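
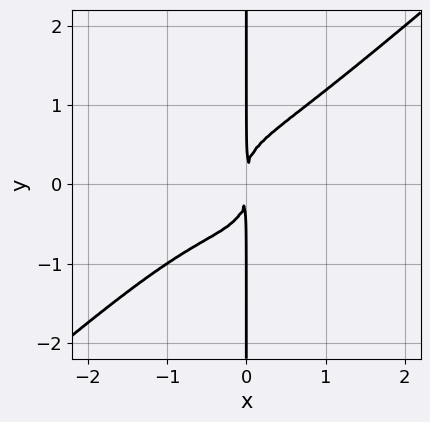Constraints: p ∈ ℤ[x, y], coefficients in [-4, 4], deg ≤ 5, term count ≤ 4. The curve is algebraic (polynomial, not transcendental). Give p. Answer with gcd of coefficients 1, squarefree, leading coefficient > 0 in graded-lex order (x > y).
2*x^4 - 3*x*y^3 + x^3 + 2*x^2

1. Degree: no degree-3 curve has this shape, so deg p = 4.
2. Observable constraints: the visible y-axis segment lies entirely on the curve.
3. Assembling these constraints gives the stated polynomial.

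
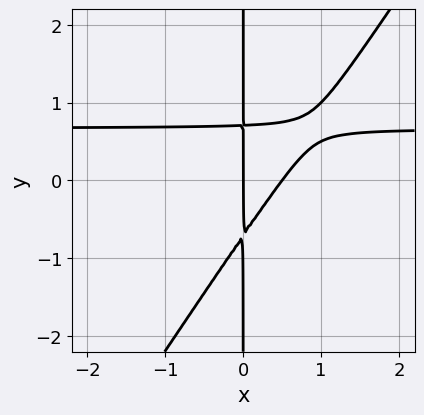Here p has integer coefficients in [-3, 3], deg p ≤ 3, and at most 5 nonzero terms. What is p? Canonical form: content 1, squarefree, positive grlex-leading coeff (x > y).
3*x^2*y - 2*x*y^2 - 2*x^2 + x

deg p = 3.
From the axis intercepts and sections: one x-axis crossing is at x = 0; the visible y-axis segment lies entirely on the curve.
Together with the visible shape, these determine p as stated.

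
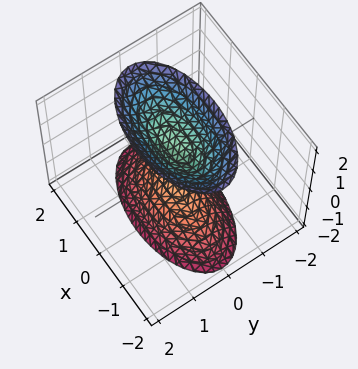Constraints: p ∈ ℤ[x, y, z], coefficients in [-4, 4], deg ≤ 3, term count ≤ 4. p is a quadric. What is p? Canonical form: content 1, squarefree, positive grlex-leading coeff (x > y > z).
The picture has 2 separate pieces. They look like related sheets of one shape, so recover p as a whole.
Degree: two separate bowl-shaped sheets opening away from each other; a quadric, so deg p = 2.
Symmetries: it's symmetric under y → −y, forcing even powers of y; mirror symmetry z ↦ −z ⇒ only even powers of z; mirror symmetry x ↦ −x ⇒ only even powers of x.
Checking where it meets the axes: the z-axis gridline crossings are at z ∈ {-1, 1}; the surface avoids every integer x-axis point in the box; the surface avoids every integer y-axis point in the box.
These observations pin down the coefficients.

x^2 + 3*y^2 - z^2 + 1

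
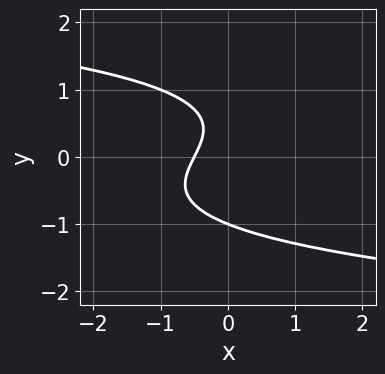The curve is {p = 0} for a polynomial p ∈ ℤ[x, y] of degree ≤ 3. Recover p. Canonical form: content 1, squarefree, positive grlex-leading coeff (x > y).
2*y^3 + 2*x - y + 1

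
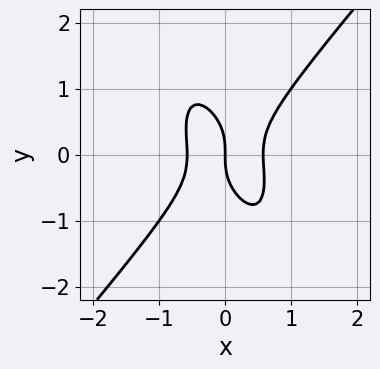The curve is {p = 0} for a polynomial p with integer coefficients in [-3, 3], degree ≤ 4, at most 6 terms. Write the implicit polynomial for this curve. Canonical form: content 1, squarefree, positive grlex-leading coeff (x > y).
deg p = 3.
From the visible intercepts: one x-axis crossing is at x = 0; one y-axis crossing is at y = 0.
The integer polynomial consistent with all of this is the stated p.

3*x^3 - x*y^2 - y^3 - x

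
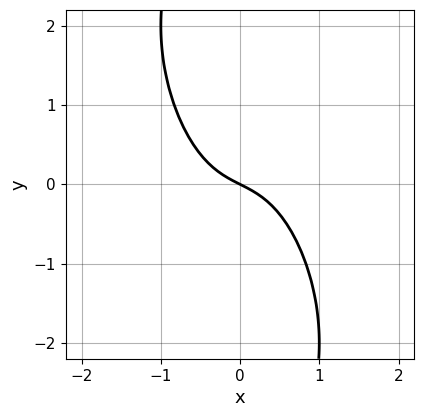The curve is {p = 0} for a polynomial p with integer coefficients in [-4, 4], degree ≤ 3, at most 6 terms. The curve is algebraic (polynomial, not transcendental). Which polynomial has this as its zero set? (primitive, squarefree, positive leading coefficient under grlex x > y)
Degree: the shape is more complex than any degree-2 curve, so deg p = 3.
Against the integer gridlines: it meets the x-axis at x = 0 (among the integer gridlines); one y-axis crossing is at y = 0.
Matching integer coefficients to the picture gives p.

3*x^3 + 2*x^2*y + x*y^2 + x + 2*y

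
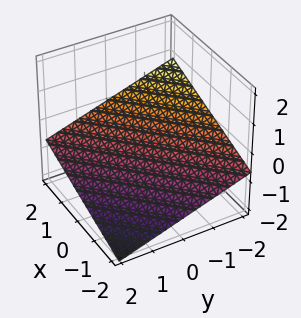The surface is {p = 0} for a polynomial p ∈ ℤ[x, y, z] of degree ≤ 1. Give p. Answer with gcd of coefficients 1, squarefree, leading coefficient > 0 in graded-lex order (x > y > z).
The degree is 1 — every cross-section is a straight line — this is a plane.
From the axis intercepts and sections: it meets the y-axis at y = -2 (among the integer gridlines); one x-axis crossing is at x = 2.
The integer polynomial consistent with all of this is the stated p.

x - y - 3*z - 2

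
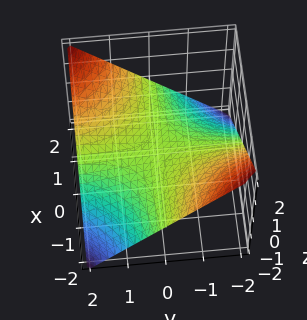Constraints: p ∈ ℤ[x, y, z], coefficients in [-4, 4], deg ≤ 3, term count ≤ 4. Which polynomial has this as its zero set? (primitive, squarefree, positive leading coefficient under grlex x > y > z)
(a) The degree is 2 — a saddle surface; a quadric.
(b) Against the integer gridlines: every point of the y-axis in the box is on the surface; one z-axis crossing is at z = 0; the visible x-axis segment lies entirely on the surface.
(c) Together with the visible shape, these determine p as stated.

x*y - 2*z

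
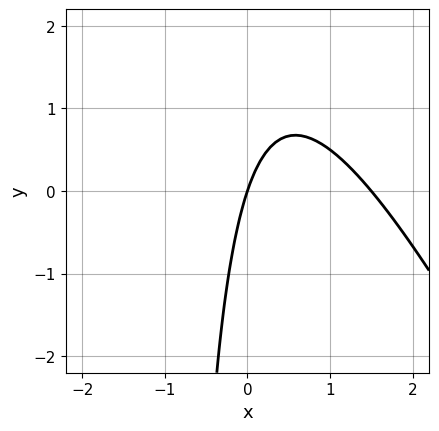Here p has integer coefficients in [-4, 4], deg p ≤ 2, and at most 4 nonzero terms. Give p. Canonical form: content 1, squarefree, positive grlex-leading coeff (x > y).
2*x^2 + x*y - 3*x + y

1. deg p = 2. No degree-1 curve has this shape.
2. Observable constraints: it meets the x-axis at x = 0 (among the integer gridlines); one y-axis crossing is at y = 0.
3. Solving for integer coefficients yields p as stated.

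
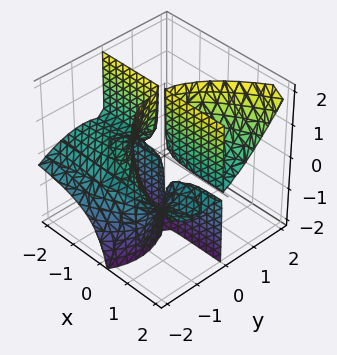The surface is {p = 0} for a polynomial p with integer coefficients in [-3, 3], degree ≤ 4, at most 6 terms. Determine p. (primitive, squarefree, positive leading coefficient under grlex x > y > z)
3*x*y*z - 2*y^3 + y^2*z - 3*y^2

First, the picture has 3 separate pieces. Treating them together as one polynomial.
Then, degree: a generic line meets the surface in up to 3 points, so deg p = 3.
Then, reading off the gridlines: every point of the x-axis in the box is on the surface; every point of the z-axis in the box is on the surface.
Finally, matching integer coefficients to the picture gives p.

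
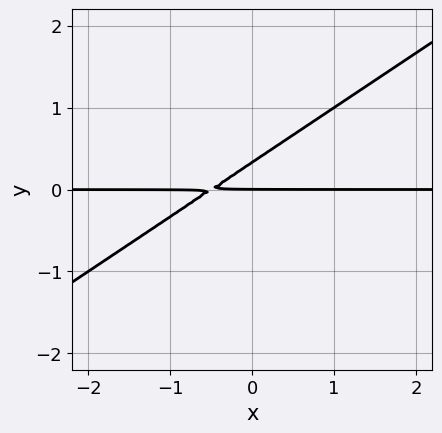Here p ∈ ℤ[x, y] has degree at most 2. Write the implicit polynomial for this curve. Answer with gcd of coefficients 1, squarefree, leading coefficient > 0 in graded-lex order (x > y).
First, the degree is 2 — a generic line meets the curve in up to 2 points.
Then, reading off the gridlines: it crosses the y-axis at the gridline y = 0; every point of the x-axis in the box is on the curve.
Finally, together with the visible shape, these determine p as stated.

2*x*y - 3*y^2 + y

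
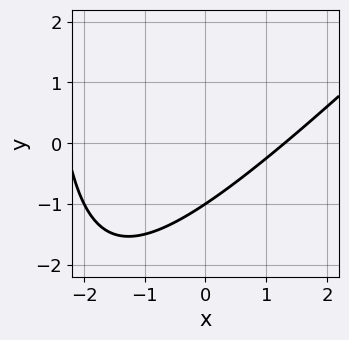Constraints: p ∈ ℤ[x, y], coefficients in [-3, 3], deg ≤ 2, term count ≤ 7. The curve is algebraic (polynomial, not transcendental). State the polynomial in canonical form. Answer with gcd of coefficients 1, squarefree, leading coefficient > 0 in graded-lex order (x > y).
x^2 - x*y + x - 3*y - 3

(a) The degree is 2 — the shape is more complex than any degree-1 curve.
(b) From the visible intercepts: it crosses the y-axis at the gridline y = -1.
(c) The integer polynomial consistent with all of this is the stated p.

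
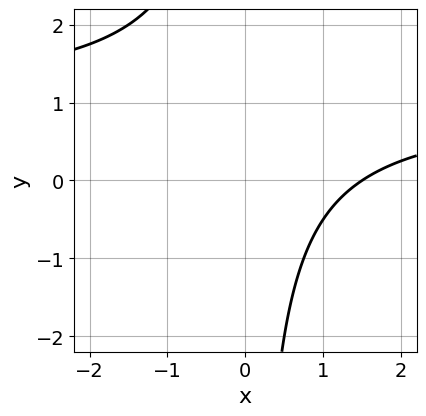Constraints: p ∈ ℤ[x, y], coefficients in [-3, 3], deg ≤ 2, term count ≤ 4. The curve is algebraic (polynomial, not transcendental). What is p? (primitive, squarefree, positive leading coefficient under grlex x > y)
The degree is 2 — the shape is more complex than any degree-1 curve.
Checking where it meets the axes: no y-intercept at any integer in the box.
Together with the visible shape, these determine p as stated.

2*x*y - 2*x + 3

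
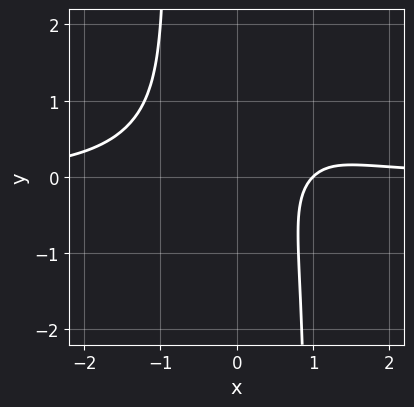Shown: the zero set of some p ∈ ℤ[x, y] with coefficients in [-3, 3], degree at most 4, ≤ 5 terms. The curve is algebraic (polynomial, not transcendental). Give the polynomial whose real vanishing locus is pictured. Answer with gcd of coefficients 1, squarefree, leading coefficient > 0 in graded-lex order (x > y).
x^3*y - x^2*y^2 + y^2 - x + 1

1. Degree: a generic line meets the curve in up to 4 points, so deg p = 4.
2. From the visible intercepts: no y-intercept at any integer in the box; one x-axis crossing is at x = 1.
3. These observations pin down the coefficients.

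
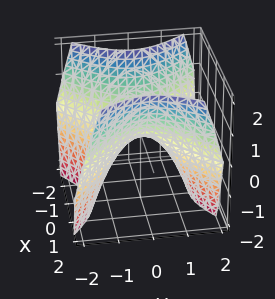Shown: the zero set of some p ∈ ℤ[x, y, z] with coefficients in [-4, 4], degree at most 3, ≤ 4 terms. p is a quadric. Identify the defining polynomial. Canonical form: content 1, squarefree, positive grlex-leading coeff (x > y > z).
x^2 - y^2 - z

(a) Degree: a saddle surface; a quadric, so deg p = 2.
(b) Symmetries: it's symmetric under y → −y, forcing even powers of y; it's symmetric under x → −x, forcing even powers of x.
(c) Checking where it meets the axes: one y-axis crossing is at y = 0; it meets the x-axis at x = 0 (among the integer gridlines); it crosses the z-axis at the gridline z = 0.
(d) Assembling these constraints gives the stated polynomial.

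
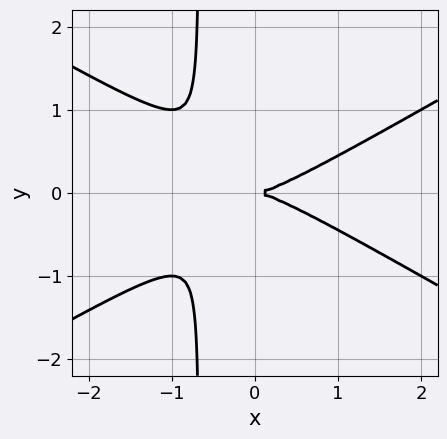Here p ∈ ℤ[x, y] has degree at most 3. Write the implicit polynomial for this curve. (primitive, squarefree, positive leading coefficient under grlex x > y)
(a) Degree: a generic line meets the curve in up to 3 points, so deg p = 3.
(b) Symmetries: mirror symmetry y ↦ −y ⇒ only even powers of y.
(c) Checking where it meets the axes: one y-axis crossing is at y = 0; one x-axis crossing is at x = 0.
(d) Fitting integer coefficients to these (and the overall shape) gives p.

x^3 - 3*x*y^2 - 2*y^2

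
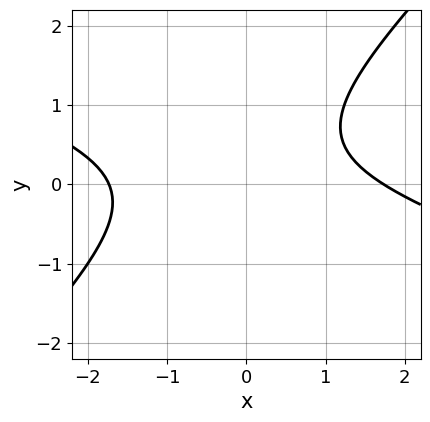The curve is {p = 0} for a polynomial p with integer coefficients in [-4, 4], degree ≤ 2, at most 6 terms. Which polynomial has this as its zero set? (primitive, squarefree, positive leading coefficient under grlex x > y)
x^2 + 2*x*y - 3*y^2 + 2*y - 3

1. Degree: no degree-1 curve has this shape, so deg p = 2.
2. Reading off the gridlines: no y-intercept at any integer in the box.
3. Together with the visible shape, these determine p as stated.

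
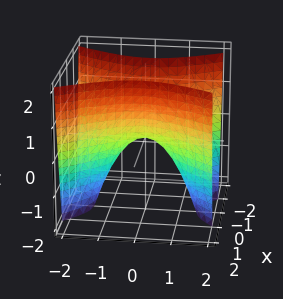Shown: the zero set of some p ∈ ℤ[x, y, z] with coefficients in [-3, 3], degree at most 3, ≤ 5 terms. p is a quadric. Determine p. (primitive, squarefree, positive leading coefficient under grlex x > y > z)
2*x^2 - y^2 - z

The degree is 2 — a hyperbolic paraboloid; a quadric.
Symmetries: the x ↦ −x reflection is a symmetry, so x appears only in even powers; it's symmetric under y → −y, forcing even powers of y.
From the visible intercepts: one z-axis crossing is at z = 0; one x-axis crossing is at x = 0; one y-axis crossing is at y = 0.
Putting this together gives p.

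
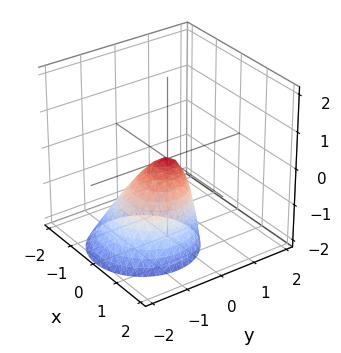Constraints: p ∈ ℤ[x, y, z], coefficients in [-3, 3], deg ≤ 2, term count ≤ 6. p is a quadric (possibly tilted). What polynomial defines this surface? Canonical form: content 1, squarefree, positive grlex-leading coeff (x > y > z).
First, degree: a generic line meets the surface in up to 2 points, so deg p = 2.
Then, observable constraints: one z-axis crossing is at z = 0; one x-axis crossing is at x = 0; one y-axis crossing is at y = 0.
Finally, matching integer coefficients to the picture gives p.

3*x^2 + 3*y^2 - 2*y*z + 2*z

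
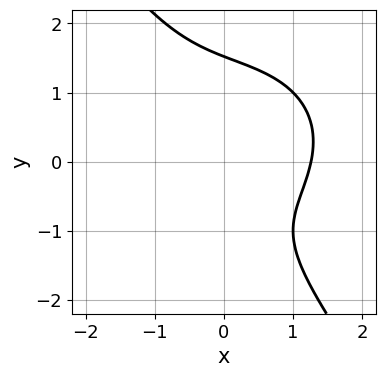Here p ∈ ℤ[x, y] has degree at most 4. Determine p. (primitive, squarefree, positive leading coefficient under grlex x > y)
x^3 + x*y^2 + y^3 - y - 2

(a) The degree is 3 — a generic line meets the curve in up to 3 points.
(b) Solving for integer coefficients yields p as stated.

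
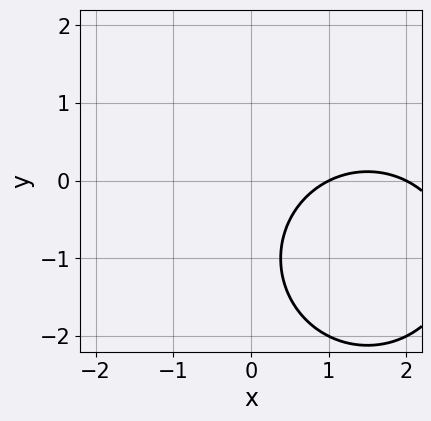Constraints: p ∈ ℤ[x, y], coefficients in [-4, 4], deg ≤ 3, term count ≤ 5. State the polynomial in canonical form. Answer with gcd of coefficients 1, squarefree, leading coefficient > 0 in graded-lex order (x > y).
Degree: the shape is more complex than any degree-1 curve, so deg p = 2.
Reading off the gridlines: among the integer gridlines, it crosses the x-axis at x ∈ {1, 2}; the curve avoids every integer y-axis point in the box.
Matching integer coefficients to the picture gives p.

x^2 + y^2 - 3*x + 2*y + 2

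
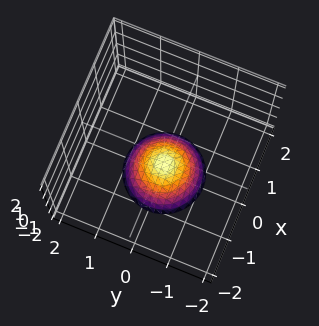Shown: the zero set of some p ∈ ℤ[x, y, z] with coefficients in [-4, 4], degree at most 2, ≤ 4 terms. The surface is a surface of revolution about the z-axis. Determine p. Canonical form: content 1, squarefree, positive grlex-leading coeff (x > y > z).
Degree: no degree-1 surface has this shape, so deg p = 2.
Symmetry: every cross-section ⟂ z is a circle, so x, y appear only via x² + y².
Against the integer gridlines: the surface avoids every integer x-axis point in the box; a circular section at z = -2 has radius exactly 1; it misses every integer gridline on the y-axis; it meets the z-axis at z = -1 (among the integer gridlines).
Solving for integer coefficients yields p as stated.

x^2 + y^2 + z + 1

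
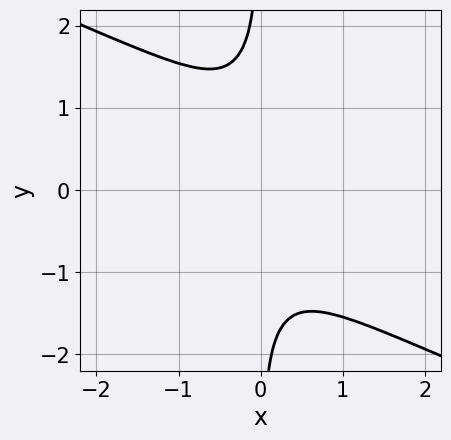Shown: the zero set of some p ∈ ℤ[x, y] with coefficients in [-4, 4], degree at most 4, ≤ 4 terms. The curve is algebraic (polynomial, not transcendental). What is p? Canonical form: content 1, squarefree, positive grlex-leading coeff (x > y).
(a) The degree is 4 — no degree-3 curve has this shape.
(b) From the visible intercepts: the curve avoids every integer x-axis point in the box; it misses every integer gridline on the y-axis.
(c) These observations pin down the coefficients.

x^2*y^2 + 2*x*y^3 + 3*x^2 + 2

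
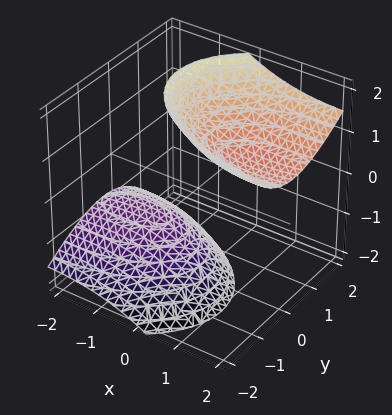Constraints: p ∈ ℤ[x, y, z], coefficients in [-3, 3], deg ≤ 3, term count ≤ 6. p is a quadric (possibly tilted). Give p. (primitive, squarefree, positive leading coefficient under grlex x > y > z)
First, I count 2 distinct pieces. Treating them together as one polynomial.
Then, the degree is 2 — no degree-1 surface has this shape.
Next, checking where it meets the axes: it misses every integer gridline on the y-axis; it misses every integer gridline on the x-axis.
Finally, fitting integer coefficients to these (and the overall shape) gives p.

x^2 - 3*x*z + 3*y^2 - 2*y*z - 2*z^2 + 3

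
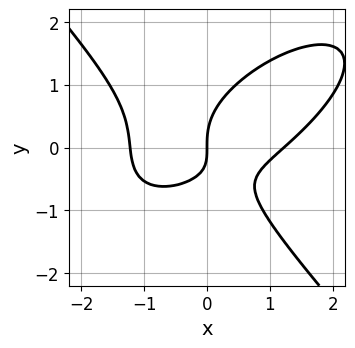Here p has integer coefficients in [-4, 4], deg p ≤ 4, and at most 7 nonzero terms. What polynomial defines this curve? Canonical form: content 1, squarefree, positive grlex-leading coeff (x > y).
2*x^3 - 2*x^2*y + 3*y^3 - 3*x*y - 3*x

The degree is 3 — the shape is more complex than any degree-2 curve.
Checking where it meets the axes: it crosses the y-axis at the gridline y = 0; it meets the x-axis at x = 0 (among the integer gridlines).
Solving for integer coefficients yields p as stated.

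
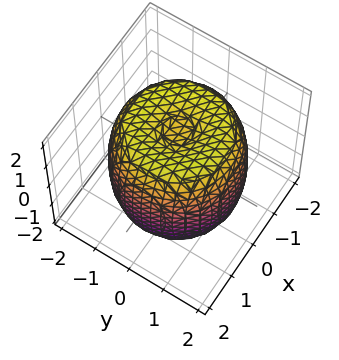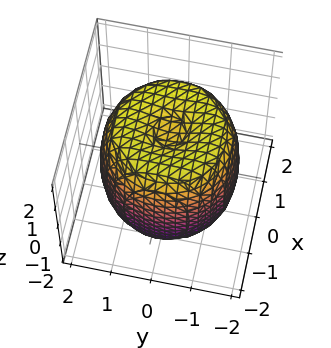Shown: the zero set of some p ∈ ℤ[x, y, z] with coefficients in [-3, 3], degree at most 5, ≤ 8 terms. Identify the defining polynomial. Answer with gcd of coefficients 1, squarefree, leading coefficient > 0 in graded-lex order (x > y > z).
First, degree: a generic line meets the surface in up to 4 points, so deg p = 4.
Then, symmetry: every cross-section ⟂ z is a circle, so x, y appear only via x² + y².
Next, observable constraints: a circular section at z = -1 has radius between 1 and 2.
Finally, assembling these constraints gives the stated polynomial.

x^4 + 2*x^2*y^2 + y^4 - 2*x^2 - 2*y^2 + z^2 - 2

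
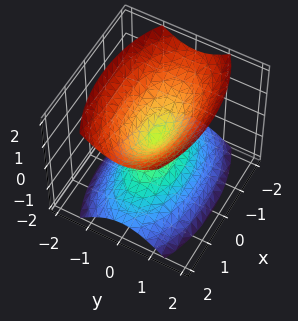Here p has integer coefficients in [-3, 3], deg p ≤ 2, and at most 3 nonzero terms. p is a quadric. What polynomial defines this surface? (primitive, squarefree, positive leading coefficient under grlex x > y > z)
x^2 + 3*y^2 - 2*z^2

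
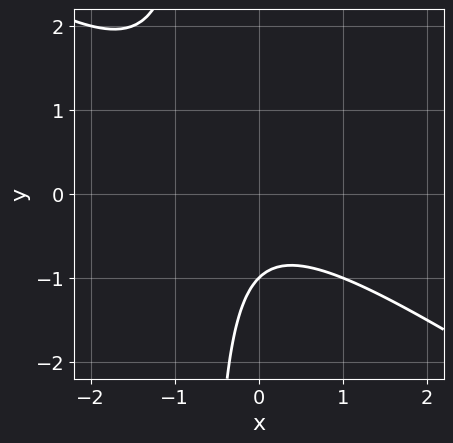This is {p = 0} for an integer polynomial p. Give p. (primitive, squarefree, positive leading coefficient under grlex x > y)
(a) The degree is 2 — the shape is more complex than any degree-1 curve.
(b) Observable constraints: it crosses the y-axis at the gridline y = -1; the curve avoids every integer x-axis point in the box.
(c) The integer polynomial consistent with all of this is the stated p.

2*x^2 + 3*x*y + x + 2*y + 2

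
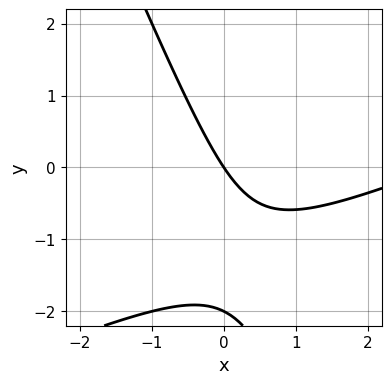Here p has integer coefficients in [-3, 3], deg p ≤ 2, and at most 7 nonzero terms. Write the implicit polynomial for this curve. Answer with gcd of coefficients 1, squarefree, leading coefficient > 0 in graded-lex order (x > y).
deg p = 2. A generic line meets the curve in up to 2 points.
Observable constraints: one x-axis crossing is at x = 0; the y-axis gridline crossings are at y ∈ {-2, 0}.
Together with the visible shape, these determine p as stated.

x^2 - 2*x*y - y^2 - 3*x - 2*y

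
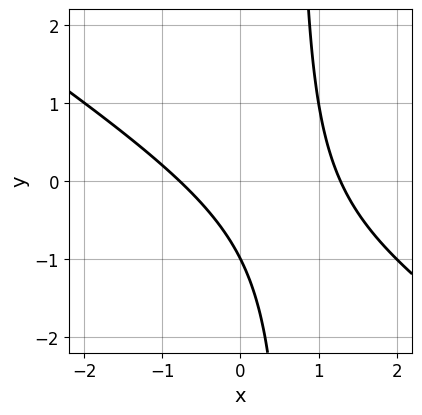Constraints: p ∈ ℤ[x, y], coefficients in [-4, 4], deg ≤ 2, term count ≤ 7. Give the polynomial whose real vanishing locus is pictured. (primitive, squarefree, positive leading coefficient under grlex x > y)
First, degree: no degree-1 curve has this shape, so deg p = 2.
Next, against the integer gridlines: it meets the y-axis at y = -1 (among the integer gridlines).
Finally, these observations pin down the coefficients.

2*x^2 + 3*x*y - x - 2*y - 2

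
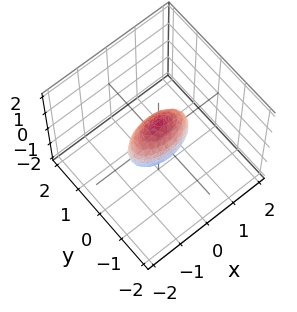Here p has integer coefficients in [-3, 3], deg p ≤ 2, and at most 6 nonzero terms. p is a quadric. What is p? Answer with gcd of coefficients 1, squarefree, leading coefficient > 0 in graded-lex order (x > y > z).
x^2 + 3*y^2 + z^2 - 1

(a) Degree: bounded and convex; a quadric, so deg p = 2.
(b) Symmetries: mirror symmetry x ↦ −x ⇒ only even powers of x; it's symmetric under z → −z, forcing even powers of z; the y ↦ −y reflection is a symmetry, so y appears only in even powers.
(c) Checking where it meets the axes: among the integer gridlines, it crosses the z-axis at z ∈ {-1, 1}; the x-axis gridline crossings are at x ∈ {-1, 1}.
(d) The integer polynomial consistent with all of this is the stated p.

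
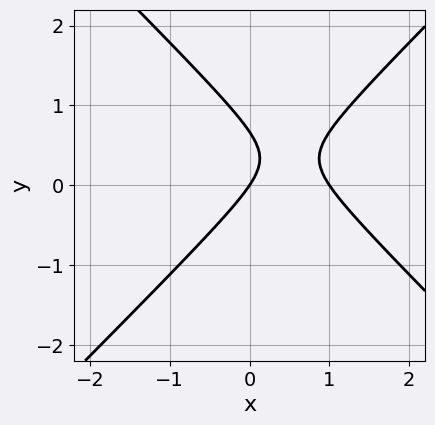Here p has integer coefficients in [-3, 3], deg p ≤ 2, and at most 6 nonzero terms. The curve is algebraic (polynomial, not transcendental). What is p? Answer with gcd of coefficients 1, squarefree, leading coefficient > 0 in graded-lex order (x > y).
deg p = 2.
Against the integer gridlines: among the integer gridlines, it crosses the x-axis at x ∈ {0, 1}; it meets the y-axis at y = 0 (among the integer gridlines).
The integer polynomial consistent with all of this is the stated p.

3*x^2 - 3*y^2 - 3*x + 2*y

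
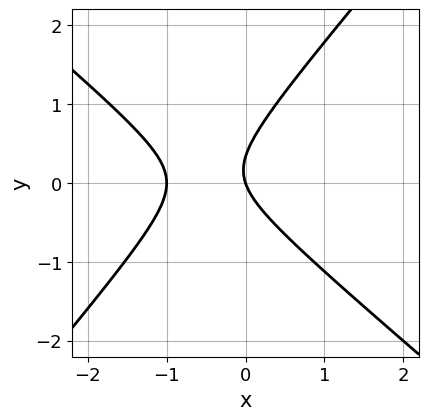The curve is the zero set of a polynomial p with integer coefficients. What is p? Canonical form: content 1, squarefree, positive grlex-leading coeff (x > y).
3*x^2 + x*y - 3*y^2 + 3*x + y

First, degree: the shape is more complex than any degree-1 curve, so deg p = 2.
Next, reading off the gridlines: the x-axis gridline crossings are at x ∈ {-1, 0}; it meets the y-axis at y = 0 (among the integer gridlines).
Finally, these observations pin down the coefficients.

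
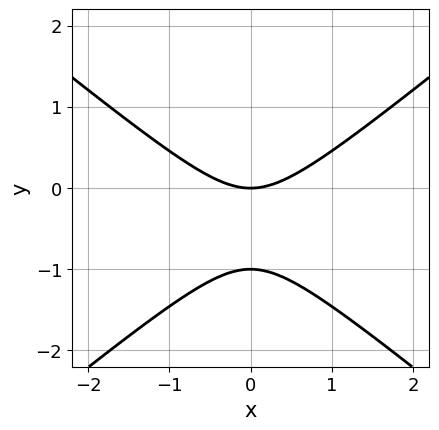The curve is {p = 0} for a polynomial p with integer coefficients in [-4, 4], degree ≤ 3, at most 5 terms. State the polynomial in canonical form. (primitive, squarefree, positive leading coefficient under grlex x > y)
First, the degree is 2 — a generic line meets the curve in up to 2 points.
Then, symmetries: the x ↦ −x reflection is a symmetry, so x appears only in even powers.
Next, from the visible intercepts: the y-axis gridline crossings are at y ∈ {-1, 0}; it meets the x-axis at x = 0 (among the integer gridlines).
Finally, solving for integer coefficients yields p as stated.

2*x^2 - 3*y^2 - 3*y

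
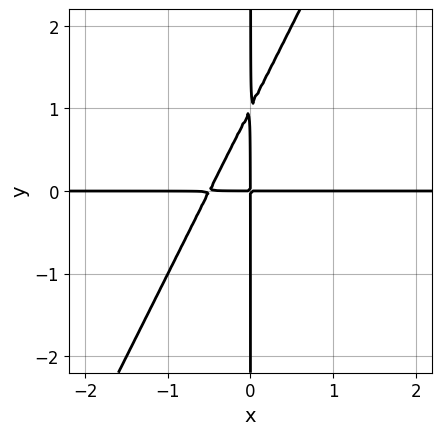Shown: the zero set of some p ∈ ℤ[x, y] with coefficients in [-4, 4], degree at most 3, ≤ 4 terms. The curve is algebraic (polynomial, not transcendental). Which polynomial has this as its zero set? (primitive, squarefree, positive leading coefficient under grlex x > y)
2*x^2*y - x*y^2 + x*y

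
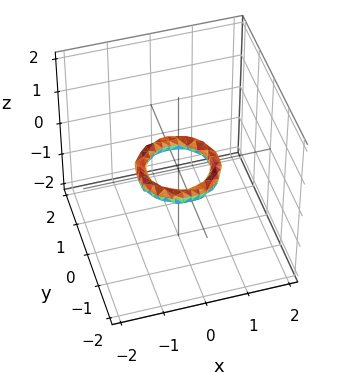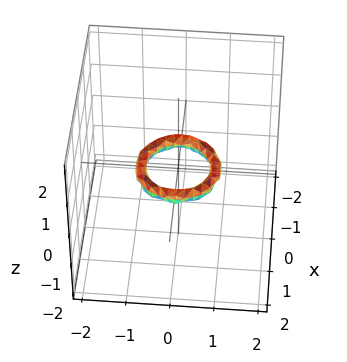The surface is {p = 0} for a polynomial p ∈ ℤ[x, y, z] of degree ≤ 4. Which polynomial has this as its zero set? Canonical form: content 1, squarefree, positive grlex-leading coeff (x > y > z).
(a) The degree is 4 — a generic line meets the surface in up to 4 points.
(b) Symmetries: the z-axis is an axis of rotation, so x and y enter only as x² + y².
(c) Checking where it meets the axes: among the integer gridlines, it crosses the y-axis at y ∈ {-1, 1}; among the integer gridlines, it crosses the x-axis at x ∈ {-1, 1}; it misses every integer gridline on the z-axis.
(d) Fitting integer coefficients to these (and the overall shape) gives p.

2*x^4 + 4*x^2*y^2 + 2*y^4 - 3*x^2 - 3*y^2 + 3*z^2 + 1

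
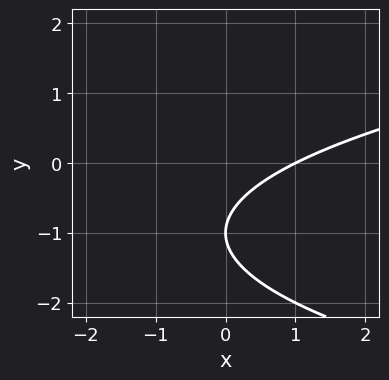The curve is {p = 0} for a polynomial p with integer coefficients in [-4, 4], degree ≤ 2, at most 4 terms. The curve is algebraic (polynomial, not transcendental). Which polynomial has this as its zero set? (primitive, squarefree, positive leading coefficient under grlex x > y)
y^2 - x + 2*y + 1

First, degree: no degree-1 curve has this shape, so deg p = 2.
Then, from the visible intercepts: it meets the x-axis at x = 1 (among the integer gridlines); one y-axis crossing is at y = -1.
Finally, together with the visible shape, these determine p as stated.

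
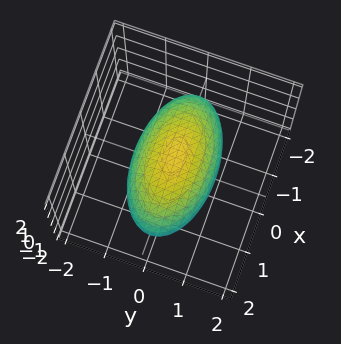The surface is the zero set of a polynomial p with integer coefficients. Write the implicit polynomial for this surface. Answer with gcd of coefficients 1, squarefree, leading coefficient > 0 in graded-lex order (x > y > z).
x^2 + 3*y^2 + 3*z^2 - 3

1. Degree: bounded and convex; a quadric, so deg p = 2.
2. Symmetries: the y ↦ −y reflection is a symmetry, so y appears only in even powers; it's symmetric under z → −z, forcing even powers of z; the x ↦ −x reflection is a symmetry, so x appears only in even powers.
3. Observable constraints: among the integer gridlines, it crosses the z-axis at z ∈ {-1, 1}; among the integer gridlines, it crosses the y-axis at y ∈ {-1, 1}.
4. Together with the visible shape, these determine p as stated.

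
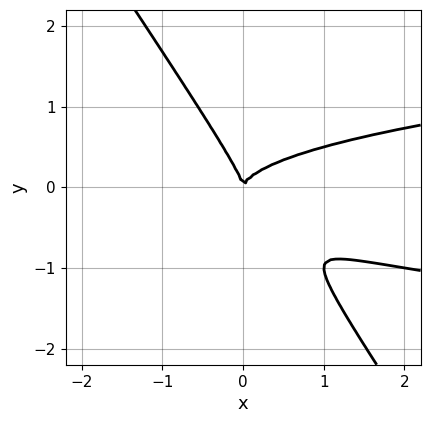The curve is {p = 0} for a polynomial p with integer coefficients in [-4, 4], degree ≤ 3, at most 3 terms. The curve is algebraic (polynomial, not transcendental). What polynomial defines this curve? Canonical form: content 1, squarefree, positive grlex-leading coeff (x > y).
3*x*y^2 + 2*y^3 - x^2

1. deg p = 3. The shape is more complex than any degree-2 curve.
2. Checking where it meets the axes: it crosses the y-axis at the gridline y = 0; one x-axis crossing is at x = 0.
3. These observations pin down the coefficients.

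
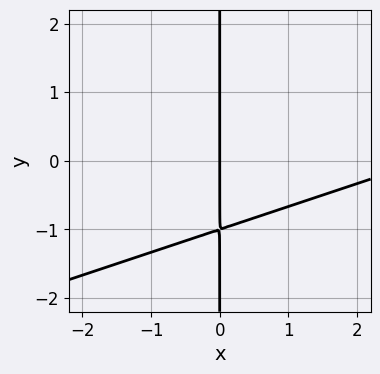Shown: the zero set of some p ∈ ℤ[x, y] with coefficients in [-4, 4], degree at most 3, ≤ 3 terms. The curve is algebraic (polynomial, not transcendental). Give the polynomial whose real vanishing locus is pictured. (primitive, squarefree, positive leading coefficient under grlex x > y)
x^2 - 3*x*y - 3*x

1. Degree: the shape is more complex than any degree-1 curve, so deg p = 2.
2. Against the integer gridlines: it crosses the x-axis at the gridline x = 0; the visible y-axis segment lies entirely on the curve.
3. The integer polynomial consistent with all of this is the stated p.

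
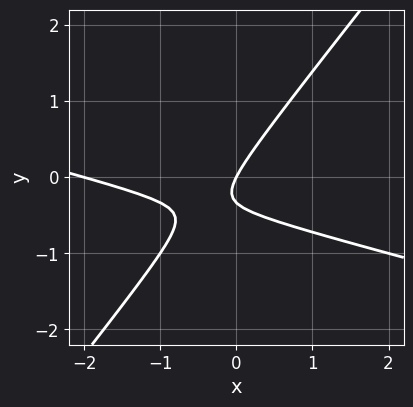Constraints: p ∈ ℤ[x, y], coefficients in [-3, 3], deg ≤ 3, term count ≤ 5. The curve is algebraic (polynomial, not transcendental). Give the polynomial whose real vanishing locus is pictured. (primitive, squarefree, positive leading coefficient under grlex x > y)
x^2 + 3*x*y - 3*y^2 + 2*x - y

1. Degree: the shape is more complex than any degree-1 curve, so deg p = 2.
2. From the axis intercepts and sections: it meets the y-axis at y = 0 (among the integer gridlines); among the integer gridlines, it crosses the x-axis at x ∈ {-2, 0}.
3. Together with the visible shape, these determine p as stated.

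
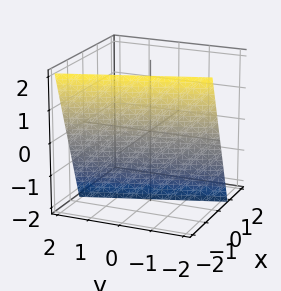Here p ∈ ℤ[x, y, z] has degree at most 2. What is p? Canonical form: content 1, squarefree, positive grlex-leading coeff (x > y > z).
First, the degree is 1 — the surface is flat (a plane).
Then, checking where it meets the axes: it meets the y-axis at y = -2 (among the integer gridlines); one z-axis crossing is at z = -2.
Finally, fitting integer coefficients to these (and the overall shape) gives p.

3*x + y + z + 2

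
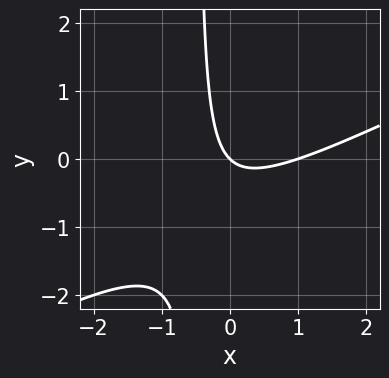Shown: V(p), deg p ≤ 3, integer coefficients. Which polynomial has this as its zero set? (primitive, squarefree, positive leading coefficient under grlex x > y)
Degree: the shape is more complex than any degree-1 curve, so deg p = 2.
From the visible intercepts: it meets the y-axis at y = 0 (among the integer gridlines); the x-axis gridline crossings are at x ∈ {0, 1}.
The integer polynomial consistent with all of this is the stated p.

x^2 - 2*x*y - x - y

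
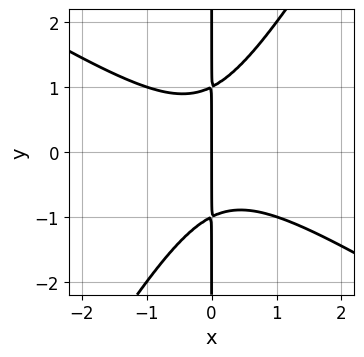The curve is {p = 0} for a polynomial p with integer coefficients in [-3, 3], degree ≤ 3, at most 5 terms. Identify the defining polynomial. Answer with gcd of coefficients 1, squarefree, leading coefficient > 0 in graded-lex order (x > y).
x^3 + x^2*y - x*y^2 + x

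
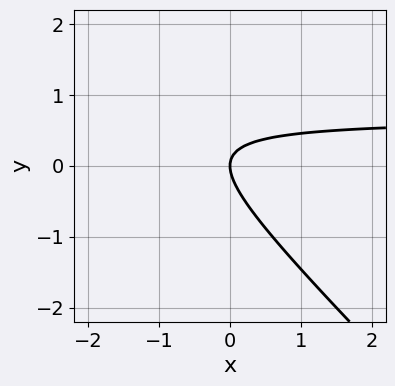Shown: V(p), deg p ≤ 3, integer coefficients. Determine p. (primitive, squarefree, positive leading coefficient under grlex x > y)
3*x*y + 3*y^2 - 2*x

The degree is 2 — no degree-1 curve has this shape.
From the visible intercepts: it meets the y-axis at y = 0 (among the integer gridlines); it meets the x-axis at x = 0 (among the integer gridlines).
Putting this together gives p.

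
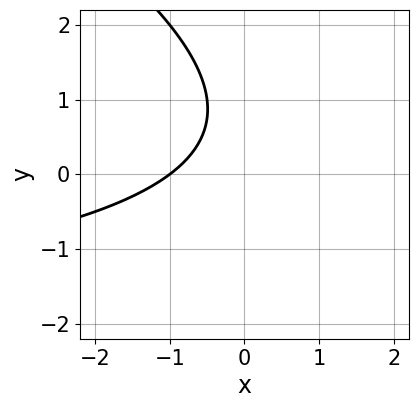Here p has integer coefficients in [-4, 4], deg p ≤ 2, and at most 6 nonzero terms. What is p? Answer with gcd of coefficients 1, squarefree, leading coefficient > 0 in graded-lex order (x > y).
x*y + 2*y^2 + 3*x - 3*y + 3

1. deg p = 2. A generic line meets the curve in up to 2 points.
2. From the visible intercepts: it meets the x-axis at x = -1 (among the integer gridlines); the curve avoids every integer y-axis point in the box.
3. Together with the visible shape, these determine p as stated.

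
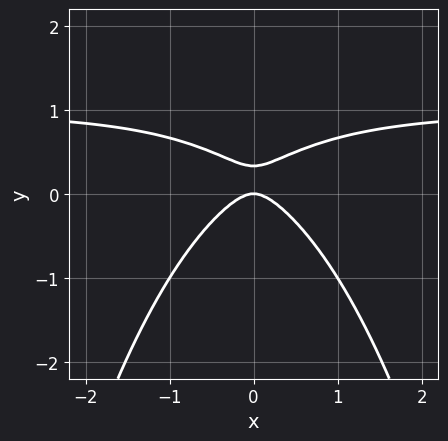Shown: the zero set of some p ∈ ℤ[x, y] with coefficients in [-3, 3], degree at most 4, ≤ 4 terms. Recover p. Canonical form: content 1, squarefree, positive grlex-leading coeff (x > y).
The degree is 3 — no degree-2 curve has this shape.
Symmetries: the x ↦ −x reflection is a symmetry, so x appears only in even powers.
Reading off the gridlines: it crosses the y-axis at the gridline y = 0; one x-axis crossing is at x = 0.
These observations pin down the coefficients.

2*x^2*y - 2*x^2 + 3*y^2 - y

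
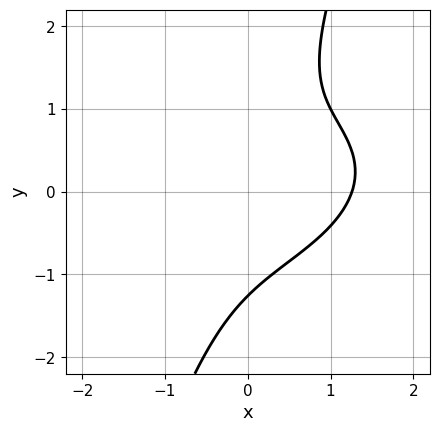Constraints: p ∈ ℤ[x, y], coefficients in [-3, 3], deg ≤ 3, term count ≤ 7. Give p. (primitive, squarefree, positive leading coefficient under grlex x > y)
(a) The degree is 3 — the shape is more complex than any degree-2 curve.
(b) The integer polynomial consistent with all of this is the stated p.

x^3 - x^2*y + 3*x*y^2 - y^3 - 2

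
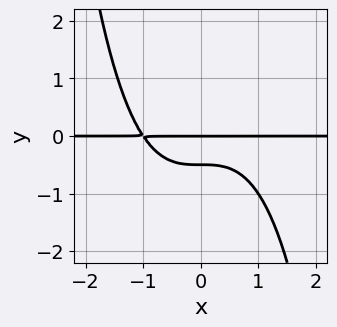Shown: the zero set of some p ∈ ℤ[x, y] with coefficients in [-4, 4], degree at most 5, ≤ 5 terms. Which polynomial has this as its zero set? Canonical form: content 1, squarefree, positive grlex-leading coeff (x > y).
x^3*y + 2*y^2 + y

(a) deg p = 4. A generic line meets the curve in up to 4 points.
(b) Checking where it meets the axes: the visible x-axis segment lies entirely on the curve; it crosses the y-axis at the gridline y = 0.
(c) Putting this together gives p.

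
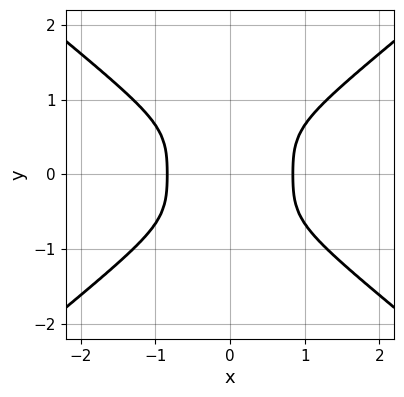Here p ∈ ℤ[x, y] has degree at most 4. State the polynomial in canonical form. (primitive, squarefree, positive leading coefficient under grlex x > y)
1. The degree is 4 — no degree-3 curve has this shape.
2. Symmetries: mirror symmetry y ↦ −y ⇒ only even powers of y; it's symmetric under x → −x, forcing even powers of x.
3. From the visible intercepts: no y-intercept at any integer in the box.
4. Putting this together gives p.

2*x^4 - x^2*y^2 - 3*y^4 - 1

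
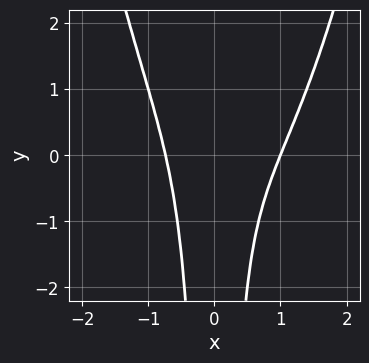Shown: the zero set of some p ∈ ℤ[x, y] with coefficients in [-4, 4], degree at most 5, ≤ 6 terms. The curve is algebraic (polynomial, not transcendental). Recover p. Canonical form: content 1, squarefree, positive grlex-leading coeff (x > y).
2*x^4 - x^3 - 2*x^2*y - 1

First, degree: the shape is more complex than any degree-3 curve, so deg p = 4.
Then, against the integer gridlines: it meets the x-axis at x = 1 (among the integer gridlines); it misses every integer gridline on the y-axis.
Finally, solving for integer coefficients yields p as stated.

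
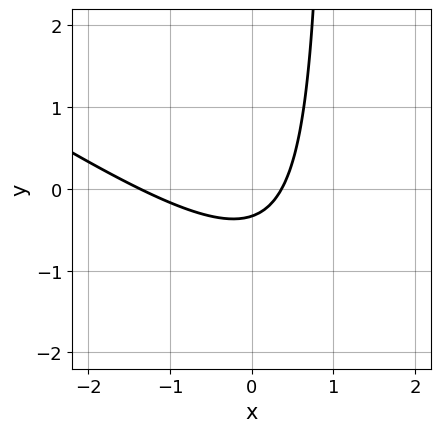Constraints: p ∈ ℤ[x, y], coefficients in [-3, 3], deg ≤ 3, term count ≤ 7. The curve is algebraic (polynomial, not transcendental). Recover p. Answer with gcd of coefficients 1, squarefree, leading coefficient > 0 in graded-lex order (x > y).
2*x^2 + 3*x*y + 2*x - 3*y - 1

1. Degree: a generic line meets the curve in up to 2 points, so deg p = 2.
2. The integer polynomial consistent with all of this is the stated p.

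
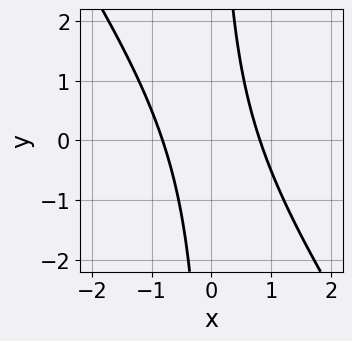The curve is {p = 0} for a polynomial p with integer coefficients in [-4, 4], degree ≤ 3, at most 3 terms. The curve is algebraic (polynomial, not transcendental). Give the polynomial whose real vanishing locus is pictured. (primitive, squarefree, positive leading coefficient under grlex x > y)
(a) The degree is 2 — no degree-1 curve has this shape.
(b) Checking where it meets the axes: no y-intercept at any integer in the box.
(c) Matching integer coefficients to the picture gives p.

3*x^2 + 2*x*y - 2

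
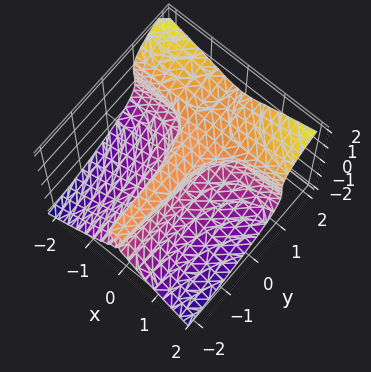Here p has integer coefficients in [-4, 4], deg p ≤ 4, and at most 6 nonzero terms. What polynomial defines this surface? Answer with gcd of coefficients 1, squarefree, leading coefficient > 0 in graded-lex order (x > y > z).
(a) Degree: the shape is more complex than any degree-2 surface, so deg p = 3.
(b) Observable constraints: it meets the x-axis at x = 0 (among the integer gridlines); every point of the y-axis in the box is on the surface.
(c) Assembling these constraints gives the stated polynomial. Check: (0, 0, 1) on the z-axis lies on the surface, and p(0, 0, 1) = 0. ✓

x^2*y - z^3 - x^2 + z^2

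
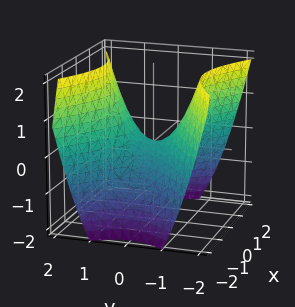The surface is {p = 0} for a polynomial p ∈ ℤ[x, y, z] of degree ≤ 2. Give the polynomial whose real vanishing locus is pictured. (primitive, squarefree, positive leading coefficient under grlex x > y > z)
The degree is 2 — a saddle surface; a quadric.
Symmetries: the y ↦ −y reflection is a symmetry, so y appears only in even powers; mirror symmetry x ↦ −x ⇒ only even powers of x.
From the axis intercepts and sections: one z-axis crossing is at z = 0; one x-axis crossing is at x = 0; it crosses the y-axis at the gridline y = 0.
Together with the visible shape, these determine p as stated.

2*x^2 - 3*y^2 + 3*z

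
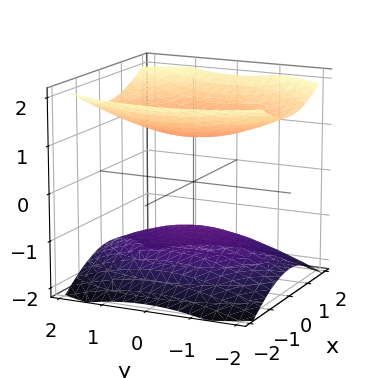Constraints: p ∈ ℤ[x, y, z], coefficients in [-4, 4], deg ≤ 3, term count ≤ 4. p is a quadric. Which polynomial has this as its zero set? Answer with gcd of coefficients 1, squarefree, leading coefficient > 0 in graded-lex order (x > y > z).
2*x^2 + y^2 - 3*z^2 + 3

The picture has 2 separate pieces. They look like related sheets of one shape, so recover p as a whole.
deg p = 2. Two sheets facing apart; a quadric.
Symmetries: mirror symmetry x ↦ −x ⇒ only even powers of x; it's symmetric under z → −z, forcing even powers of z; mirror symmetry y ↦ −y ⇒ only even powers of y.
Observable constraints: the surface avoids every integer y-axis point in the box; the z-axis gridline crossings are at z ∈ {-1, 1}; it misses every integer gridline on the x-axis.
These observations pin down the coefficients.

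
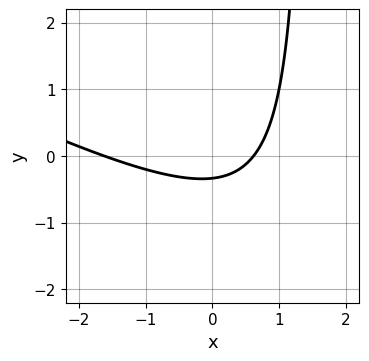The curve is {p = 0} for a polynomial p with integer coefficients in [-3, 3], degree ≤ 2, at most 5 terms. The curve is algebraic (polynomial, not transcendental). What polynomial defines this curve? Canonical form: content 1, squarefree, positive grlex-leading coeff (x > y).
(a) deg p = 2. No degree-1 curve has this shape.
(b) Putting this together gives p.

x^2 + 2*x*y + x - 3*y - 1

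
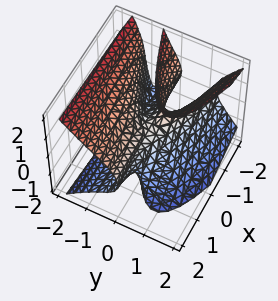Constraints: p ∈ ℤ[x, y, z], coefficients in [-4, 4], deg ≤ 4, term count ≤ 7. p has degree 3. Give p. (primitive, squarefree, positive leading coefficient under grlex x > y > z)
x*z^2 + 3*y^3 - 2*y*z^2 + 2*x*y + z

Degree: a generic line meets the surface in up to 3 points, so deg p = 3.
From the visible intercepts: it crosses the y-axis at the gridline y = 0; one z-axis crossing is at z = 0; the visible x-axis segment lies entirely on the surface.
Solving for integer coefficients yields p as stated.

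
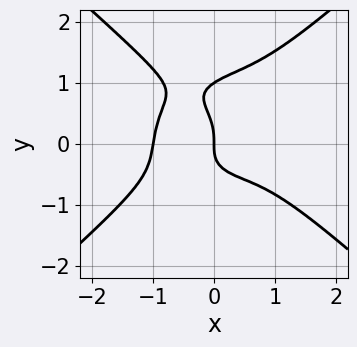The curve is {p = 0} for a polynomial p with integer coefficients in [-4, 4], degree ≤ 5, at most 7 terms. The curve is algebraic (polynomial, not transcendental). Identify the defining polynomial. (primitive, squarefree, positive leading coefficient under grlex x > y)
2*x^4 - 3*y^4 + x^2*y + 3*y^3 + 2*x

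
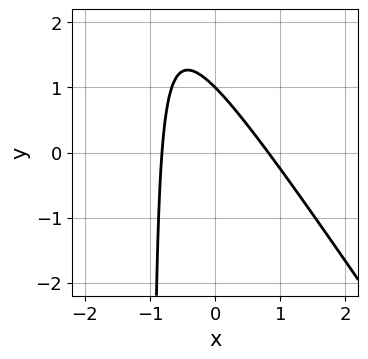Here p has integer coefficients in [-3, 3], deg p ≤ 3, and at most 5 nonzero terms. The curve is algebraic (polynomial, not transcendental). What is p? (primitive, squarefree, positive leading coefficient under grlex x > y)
(a) Degree: no degree-1 curve has this shape, so deg p = 2.
(b) Checking where it meets the axes: it meets the y-axis at y = 1 (among the integer gridlines).
(c) Matching integer coefficients to the picture gives p.

3*x^2 + 2*x*y + 2*y - 2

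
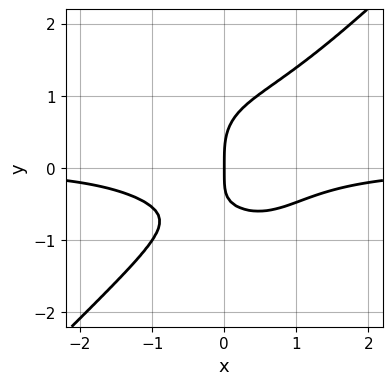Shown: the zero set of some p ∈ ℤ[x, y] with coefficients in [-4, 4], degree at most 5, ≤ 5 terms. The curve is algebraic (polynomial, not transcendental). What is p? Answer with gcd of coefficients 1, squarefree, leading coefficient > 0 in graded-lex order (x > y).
x^3*y - y^4 + x*y + x

1. deg p = 4. The shape is more complex than any degree-3 curve.
2. From the axis intercepts and sections: one y-axis crossing is at y = 0; one x-axis crossing is at x = 0.
3. The integer polynomial consistent with all of this is the stated p.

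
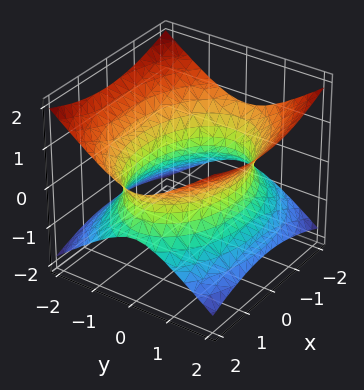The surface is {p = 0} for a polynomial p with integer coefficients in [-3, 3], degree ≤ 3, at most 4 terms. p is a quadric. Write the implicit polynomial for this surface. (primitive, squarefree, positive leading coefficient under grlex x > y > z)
x^2 + 2*y^2 - 3*z^2 - 3

The degree is 2 — an hourglass — one-sheet hyperboloid; a quadric.
Symmetries: it's symmetric under y → −y, forcing even powers of y; it's symmetric under z → −z, forcing even powers of z; it's symmetric under x → −x, forcing even powers of x.
Reading off the gridlines: it misses every integer gridline on the z-axis.
The integer polynomial consistent with all of this is the stated p.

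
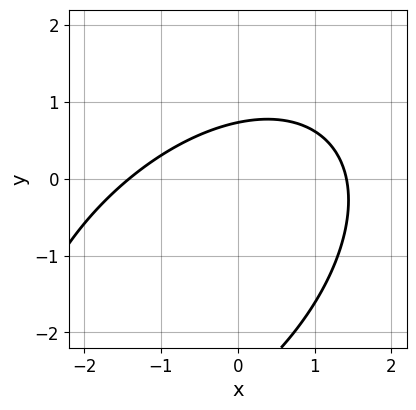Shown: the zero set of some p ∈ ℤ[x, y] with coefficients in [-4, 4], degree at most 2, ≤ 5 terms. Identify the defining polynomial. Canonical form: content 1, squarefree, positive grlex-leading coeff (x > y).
x^2 - x*y + y^2 + 2*y - 2

(a) deg p = 2. No degree-1 curve has this shape.
(b) Matching integer coefficients to the picture gives p.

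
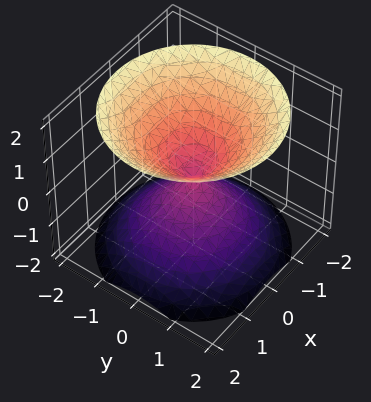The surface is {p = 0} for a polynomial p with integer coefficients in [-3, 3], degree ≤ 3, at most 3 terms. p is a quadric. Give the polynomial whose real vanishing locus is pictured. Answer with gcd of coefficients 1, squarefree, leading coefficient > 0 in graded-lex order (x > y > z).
(a) The picture has 2 separate pieces. Treating them together as one polynomial.
(b) The degree is 2 — two nappes meeting at a single point; a quadric.
(c) Symmetries: it's symmetric under z → −z, forcing even powers of z; the surface is invariant under rotation about z: p = q(x² + y², z).
(d) Against the integer gridlines: it crosses the y-axis at the gridline y = 0; it meets the z-axis at z = 0 (among the integer gridlines); it meets the x-axis at x = 0 (among the integer gridlines).
(e) Solving for integer coefficients yields p as stated.

x^2 + y^2 - z^2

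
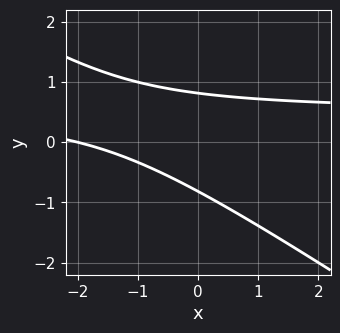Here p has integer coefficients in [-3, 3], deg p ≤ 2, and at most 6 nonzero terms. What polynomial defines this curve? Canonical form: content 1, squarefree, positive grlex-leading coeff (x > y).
2*x*y + 3*y^2 - x - 2

Degree: no degree-1 curve has this shape, so deg p = 2.
Checking where it meets the axes: it meets the x-axis at x = -2 (among the integer gridlines).
The integer polynomial consistent with all of this is the stated p.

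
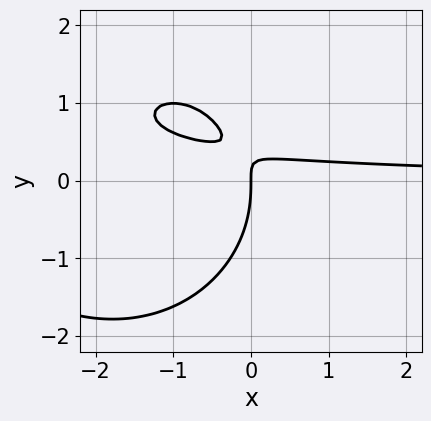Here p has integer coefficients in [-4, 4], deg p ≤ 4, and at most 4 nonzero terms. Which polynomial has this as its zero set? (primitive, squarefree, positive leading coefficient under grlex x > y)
First, the degree is 3 — a generic line meets the curve in up to 3 points.
Then, from the axis intercepts and sections: it crosses the y-axis at the gridline y = 0; one x-axis crossing is at x = 0.
Finally, the integer polynomial consistent with all of this is the stated p.

x^2*y + y^3 + 3*x*y - x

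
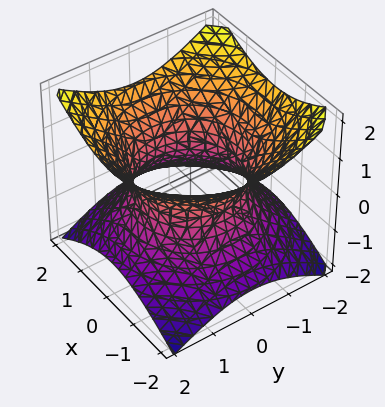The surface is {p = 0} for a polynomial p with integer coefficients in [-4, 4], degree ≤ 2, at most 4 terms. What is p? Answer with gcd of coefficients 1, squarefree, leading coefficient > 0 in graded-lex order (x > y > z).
1. deg p = 2. An hourglass — one-sheet hyperboloid; a quadric.
2. Symmetries: it's symmetric under z → −z, forcing even powers of z; rotational symmetry about the z-axis ⇒ p depends on x, y only through x² + y².
3. Against the integer gridlines: a circular section at z = -1 has radius between 1 and 2; no z-intercept at any integer in the box.
4. Solving for integer coefficients yields p as stated.

2*x^2 + 2*y^2 - 3*z^2 - 3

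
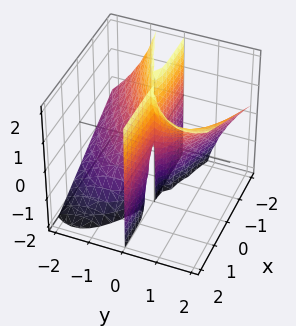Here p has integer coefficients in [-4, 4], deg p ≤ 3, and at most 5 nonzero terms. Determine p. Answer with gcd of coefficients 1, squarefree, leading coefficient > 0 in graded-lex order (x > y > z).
2*y^3 - 3*y^2*z + 3*x*y

First, degree: a generic line meets the surface in up to 3 points, so deg p = 3.
Then, observable constraints: the visible z-axis segment lies entirely on the surface; it crosses the y-axis at the gridline y = 0.
Finally, solving for integer coefficients yields p as stated. Check: (1, 0, 0) on the x-axis lies on the surface, and p(1, 0, 0) = 0. ✓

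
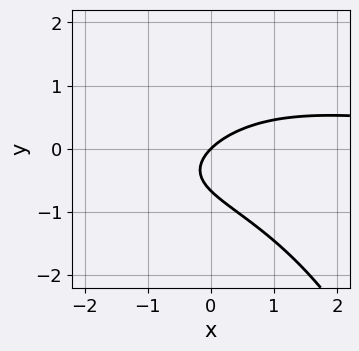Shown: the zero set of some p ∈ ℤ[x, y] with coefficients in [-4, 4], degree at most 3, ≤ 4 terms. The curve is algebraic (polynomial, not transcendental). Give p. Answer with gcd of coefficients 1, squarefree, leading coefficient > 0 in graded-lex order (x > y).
x^2*y + 3*y^2 - 2*x + 2*y

(a) The degree is 3 — a generic line meets the curve in up to 3 points.
(b) From the visible intercepts: it crosses the x-axis at the gridline x = 0; one y-axis crossing is at y = 0.
(c) Together with the visible shape, these determine p as stated.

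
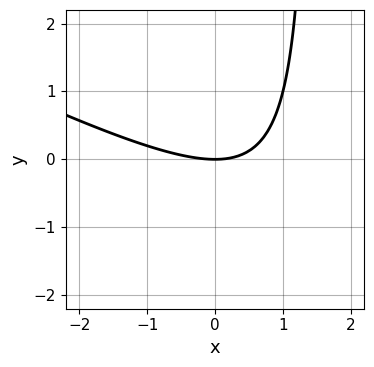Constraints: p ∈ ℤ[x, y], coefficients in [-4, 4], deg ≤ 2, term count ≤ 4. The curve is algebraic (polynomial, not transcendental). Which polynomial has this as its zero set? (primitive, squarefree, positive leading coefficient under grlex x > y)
x^2 + 2*x*y - 3*y

1. Degree: the shape is more complex than any degree-1 curve, so deg p = 2.
2. From the visible intercepts: it meets the y-axis at y = 0 (among the integer gridlines); it crosses the x-axis at the gridline x = 0.
3. Together with the visible shape, these determine p as stated.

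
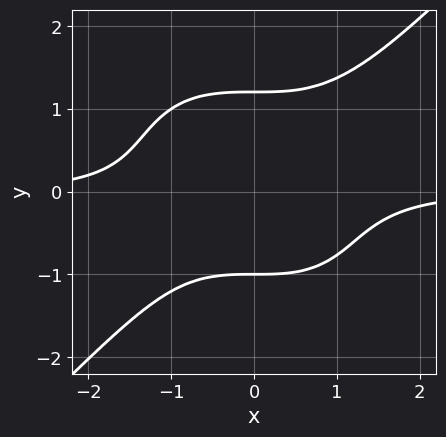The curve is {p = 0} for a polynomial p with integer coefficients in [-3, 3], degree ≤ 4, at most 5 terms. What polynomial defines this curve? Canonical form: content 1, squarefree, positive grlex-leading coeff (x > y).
Degree: a generic line meets the curve in up to 4 points, so deg p = 4.
From the axis intercepts and sections: it misses every integer gridline on the x-axis; it meets the y-axis at y = -1 (among the integer gridlines).
Fitting integer coefficients to these (and the overall shape) gives p.

2*x^3*y - 2*y^4 + y + 3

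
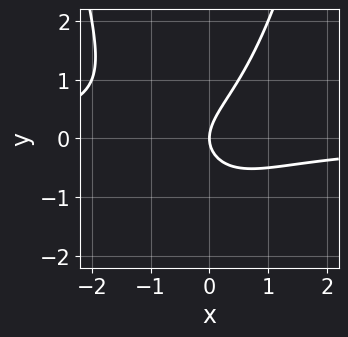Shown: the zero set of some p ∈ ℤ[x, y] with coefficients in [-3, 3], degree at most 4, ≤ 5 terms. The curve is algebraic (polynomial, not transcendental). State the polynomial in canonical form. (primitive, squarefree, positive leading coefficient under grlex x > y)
(a) deg p = 3.
(b) From the axis intercepts and sections: one x-axis crossing is at x = 0; it crosses the y-axis at the gridline y = 0.
(c) Assembling these constraints gives the stated polynomial.

2*x^2*y + x*y - 2*y^2 + 2*x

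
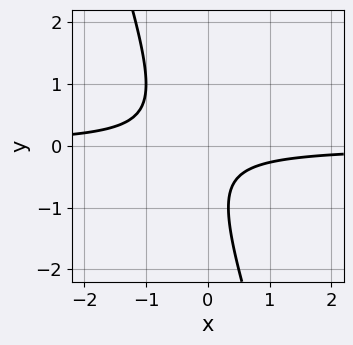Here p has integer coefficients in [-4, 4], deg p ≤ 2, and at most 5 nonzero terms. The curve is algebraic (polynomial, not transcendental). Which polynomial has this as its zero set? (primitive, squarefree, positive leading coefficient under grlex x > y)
(a) deg p = 2. The shape is more complex than any degree-1 curve.
(b) From the visible intercepts: no x-intercept at any integer in the box; it misses every integer gridline on the y-axis.
(c) Assembling these constraints gives the stated polynomial.

3*x*y + y^2 + y + 1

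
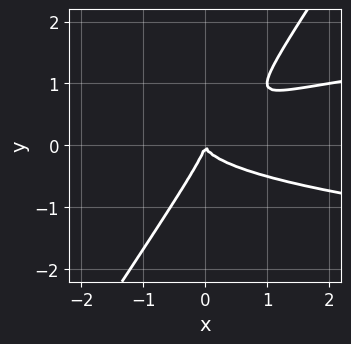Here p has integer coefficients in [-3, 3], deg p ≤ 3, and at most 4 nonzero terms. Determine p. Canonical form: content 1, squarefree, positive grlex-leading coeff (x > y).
3*x*y^2 - 2*y^3 - x^2

First, the degree is 3 — the shape is more complex than any degree-2 curve.
Next, against the integer gridlines: it meets the x-axis at x = 0 (among the integer gridlines); it meets the y-axis at y = 0 (among the integer gridlines).
Finally, assembling these constraints gives the stated polynomial.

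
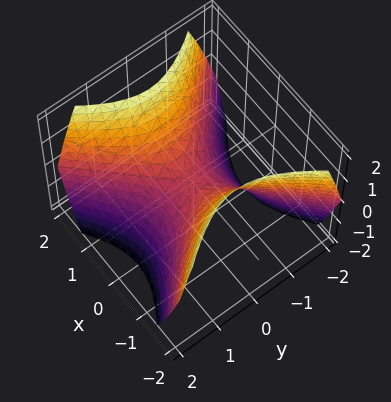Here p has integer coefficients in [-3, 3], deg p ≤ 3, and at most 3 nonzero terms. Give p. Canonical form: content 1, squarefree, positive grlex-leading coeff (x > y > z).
x^2 - y^2 - z

1. deg p = 2.
2. Symmetries: it's symmetric under y → −y, forcing even powers of y; it's symmetric under x → −x, forcing even powers of x.
3. Observable constraints: one y-axis crossing is at y = 0; it meets the x-axis at x = 0 (among the integer gridlines); it meets the z-axis at z = 0 (among the integer gridlines).
4. Solving for integer coefficients yields p as stated.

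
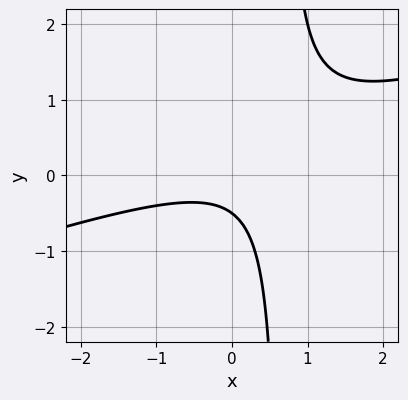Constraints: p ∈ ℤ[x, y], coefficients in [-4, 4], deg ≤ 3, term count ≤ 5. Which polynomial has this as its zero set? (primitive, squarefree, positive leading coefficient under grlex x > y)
x^2 - 3*x*y + 2*y + 1

1. The degree is 2 — a generic line meets the curve in up to 2 points.
2. Checking where it meets the axes: it misses every integer gridline on the x-axis.
3. Fitting integer coefficients to these (and the overall shape) gives p.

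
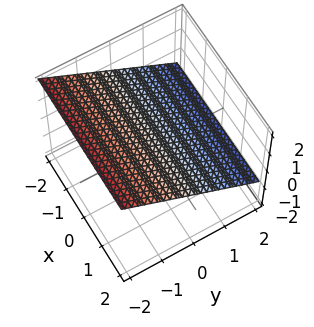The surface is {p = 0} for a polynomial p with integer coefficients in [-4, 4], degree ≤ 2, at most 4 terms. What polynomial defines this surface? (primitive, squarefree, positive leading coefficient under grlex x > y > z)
2*y + 3*z - 2

(a) Degree: the surface is flat (a plane), so deg p = 1.
(b) From the visible intercepts: one y-axis crossing is at y = 1; no x-intercept at any integer in the box.
(c) Assembling these constraints gives the stated polynomial.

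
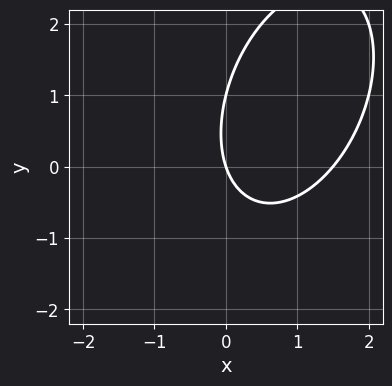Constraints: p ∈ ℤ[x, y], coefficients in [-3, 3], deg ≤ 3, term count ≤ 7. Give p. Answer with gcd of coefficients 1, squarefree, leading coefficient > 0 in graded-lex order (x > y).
1. deg p = 2. A generic line meets the curve in up to 2 points.
2. Reading off the gridlines: among the integer gridlines, it crosses the y-axis at y ∈ {0, 1}; it meets the x-axis at x = 0 (among the integer gridlines).
3. Matching integer coefficients to the picture gives p.

2*x^2 - x*y + y^2 - 3*x - y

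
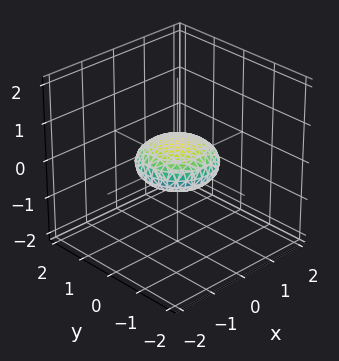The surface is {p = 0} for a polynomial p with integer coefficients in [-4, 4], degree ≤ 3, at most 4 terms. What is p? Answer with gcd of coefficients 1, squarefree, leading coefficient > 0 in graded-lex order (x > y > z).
x^2 + y^2 + 3*z^2 - 1

First, the degree is 2 — a generic line meets the surface in up to 2 points.
Then, by symmetry, the z-axis is an axis of rotation, so x and y enter only as x² + y².
Then, from the visible intercepts: the x-axis gridline crossings are at x ∈ {-1, 1}; among the integer gridlines, it crosses the y-axis at y ∈ {-1, 1}; a circular section at z = 0 has radius exactly 1.
Finally, matching integer coefficients to the picture gives p.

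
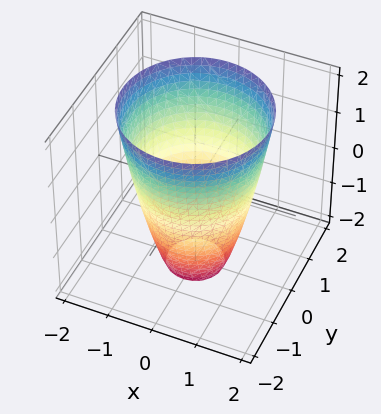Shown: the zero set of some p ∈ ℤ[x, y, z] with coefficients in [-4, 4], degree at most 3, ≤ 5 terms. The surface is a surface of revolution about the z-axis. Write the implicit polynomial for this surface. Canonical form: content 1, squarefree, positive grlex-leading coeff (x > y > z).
2*x^2 + 2*y^2 - z - 3

(a) deg p = 2. The shape is more complex than any degree-1 surface.
(b) Symmetries: rotational symmetry about the z-axis ⇒ p depends on x, y only through x² + y².
(c) Reading off the gridlines: a circular section at z = -2 has radius between 0 and 1; it misses every integer gridline on the z-axis.
(d) These observations pin down the coefficients.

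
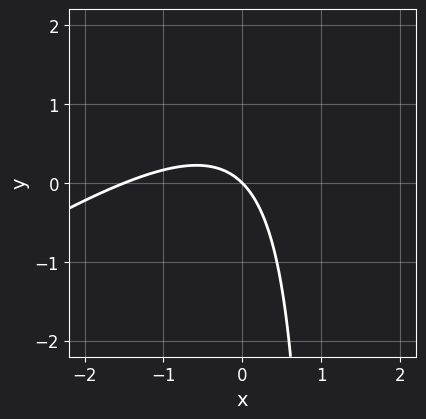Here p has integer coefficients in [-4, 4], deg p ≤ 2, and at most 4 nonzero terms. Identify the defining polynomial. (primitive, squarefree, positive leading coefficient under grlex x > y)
(a) Degree: a generic line meets the curve in up to 2 points, so deg p = 2.
(b) From the visible intercepts: it meets the y-axis at y = 0 (among the integer gridlines); it crosses the x-axis at the gridline x = 0.
(c) These observations pin down the coefficients.

2*x^2 - 3*x*y + 3*x + 3*y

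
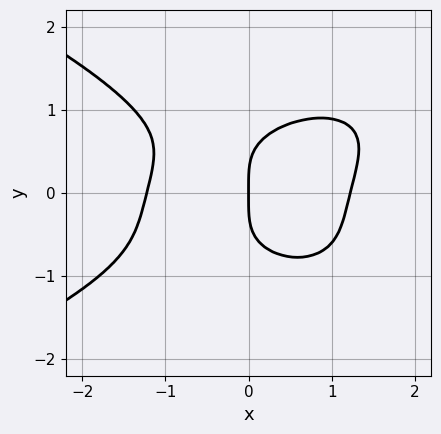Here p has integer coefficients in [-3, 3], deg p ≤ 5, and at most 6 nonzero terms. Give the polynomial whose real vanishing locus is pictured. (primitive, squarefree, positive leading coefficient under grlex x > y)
3*y^4 + 2*x^3 - x^2*y - 3*x

First, the degree is 4 — no degree-3 curve has this shape.
Next, from the axis intercepts and sections: it crosses the y-axis at the gridline y = 0; it crosses the x-axis at the gridline x = 0.
Finally, solving for integer coefficients yields p as stated.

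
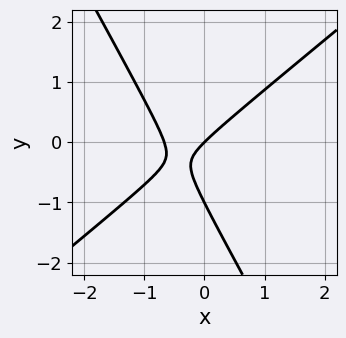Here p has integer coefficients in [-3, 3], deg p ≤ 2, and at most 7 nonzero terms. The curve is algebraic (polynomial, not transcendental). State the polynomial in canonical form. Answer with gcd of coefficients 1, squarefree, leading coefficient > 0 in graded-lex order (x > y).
(a) The degree is 2 — no degree-1 curve has this shape.
(b) From the visible intercepts: among the integer gridlines, it crosses the y-axis at y ∈ {-1, 0}; it crosses the x-axis at the gridline x = 0.
(c) Putting this together gives p.

3*x^2 - 2*x*y - 2*y^2 + 2*x - 2*y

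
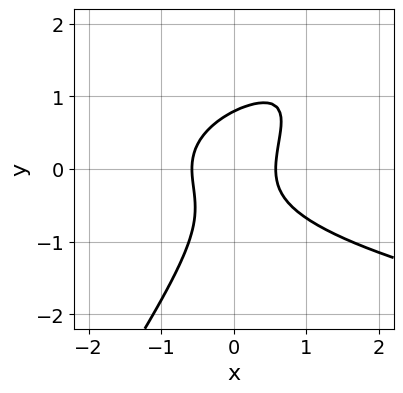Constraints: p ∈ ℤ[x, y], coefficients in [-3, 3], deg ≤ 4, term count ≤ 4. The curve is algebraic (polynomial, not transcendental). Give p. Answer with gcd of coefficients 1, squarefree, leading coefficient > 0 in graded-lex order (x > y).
3*x*y^2 - 2*y^3 - 3*x^2 + 1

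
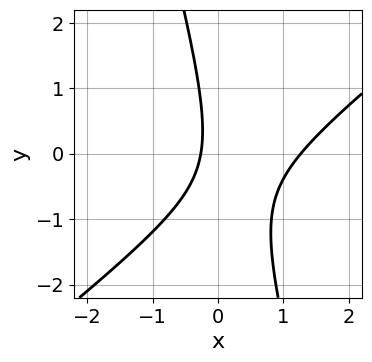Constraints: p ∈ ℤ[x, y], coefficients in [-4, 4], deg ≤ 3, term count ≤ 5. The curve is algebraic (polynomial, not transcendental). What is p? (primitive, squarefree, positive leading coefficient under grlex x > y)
3*x^2 - 3*x*y - y^2 - 3*x - 1

First, degree: the shape is more complex than any degree-1 curve, so deg p = 2.
Next, against the integer gridlines: it misses every integer gridline on the y-axis.
Finally, these observations pin down the coefficients.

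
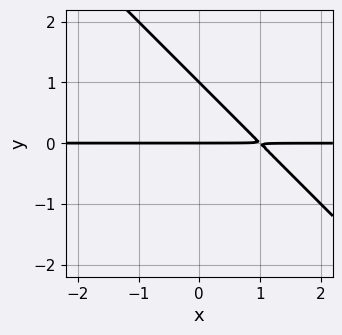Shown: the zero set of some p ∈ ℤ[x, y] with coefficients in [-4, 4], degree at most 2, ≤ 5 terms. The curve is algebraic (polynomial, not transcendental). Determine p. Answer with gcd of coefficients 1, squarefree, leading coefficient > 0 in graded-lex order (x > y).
x*y + y^2 - y

The degree is 2 — a generic line meets the curve in up to 2 points.
Reading off the gridlines: every point of the x-axis in the box is on the curve; among the integer gridlines, it crosses the y-axis at y ∈ {0, 1}.
Matching integer coefficients to the picture gives p.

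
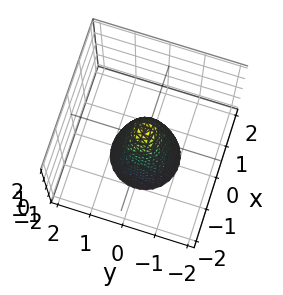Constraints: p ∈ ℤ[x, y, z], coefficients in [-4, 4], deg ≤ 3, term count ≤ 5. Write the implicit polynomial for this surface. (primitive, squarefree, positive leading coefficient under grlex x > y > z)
3*x^2 + 3*y^2 + z - 1

(a) The degree is 2 — the shape is more complex than any degree-1 surface.
(b) Symmetries: the surface is invariant under rotation about z: p = q(x² + y², z).
(c) From the axis intercepts and sections: one z-axis crossing is at z = 1; a circular section at z = -1 has radius between 0 and 1.
(d) Assembling these constraints gives the stated polynomial.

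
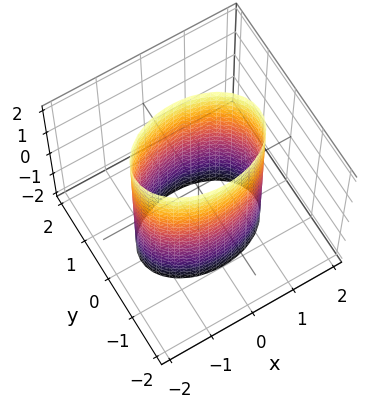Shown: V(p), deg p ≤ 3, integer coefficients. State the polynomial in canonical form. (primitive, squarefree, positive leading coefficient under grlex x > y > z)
x^2 + 2*y^2 - 2

1. Degree: a cylinder; a quadric, so deg p = 2.
2. Symmetries: the y ↦ −y reflection is a symmetry, so y appears only in even powers; it's symmetric under x → −x, forcing even powers of x; it's symmetric under z → −z, forcing even powers of z.
3. Observable constraints: the y-axis gridline crossings are at y ∈ {-1, 1}; no z-intercept at any integer in the box.
4. Solving for integer coefficients yields p as stated.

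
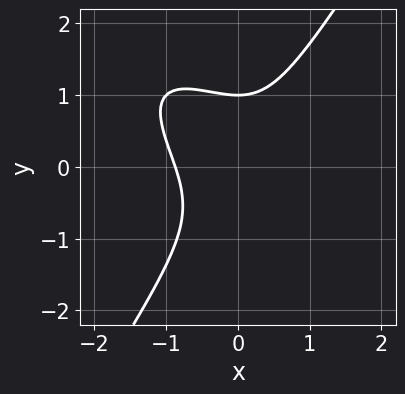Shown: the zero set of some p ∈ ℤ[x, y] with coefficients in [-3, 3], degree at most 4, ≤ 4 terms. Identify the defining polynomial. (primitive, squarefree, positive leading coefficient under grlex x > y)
deg p = 3. The shape is more complex than any degree-2 curve.
From the axis intercepts and sections: one y-axis crossing is at y = 1.
Together with the visible shape, these determine p as stated.

3*x^3 + 3*x^2*y - 2*y^3 + 2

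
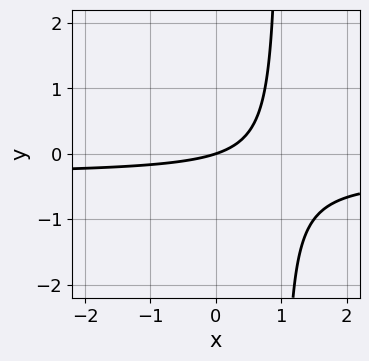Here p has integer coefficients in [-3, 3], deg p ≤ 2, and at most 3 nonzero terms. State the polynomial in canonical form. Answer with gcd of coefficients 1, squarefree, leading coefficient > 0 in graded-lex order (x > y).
(a) The degree is 2 — a generic line meets the curve in up to 2 points.
(b) From the visible intercepts: it meets the y-axis at y = 0 (among the integer gridlines); it crosses the x-axis at the gridline x = 0.
(c) Matching integer coefficients to the picture gives p.

3*x*y + x - 3*y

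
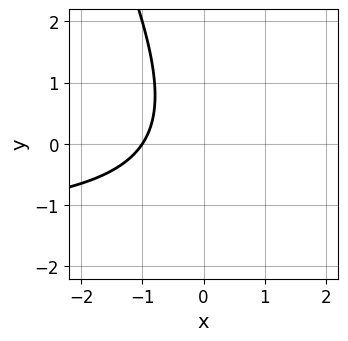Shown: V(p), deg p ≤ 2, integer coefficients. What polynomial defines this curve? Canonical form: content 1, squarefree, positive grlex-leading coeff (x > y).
2*x*y + y^2 + 3*x + 3

The degree is 2 — no degree-1 curve has this shape.
Against the integer gridlines: one x-axis crossing is at x = -1; it misses every integer gridline on the y-axis.
Putting this together gives p.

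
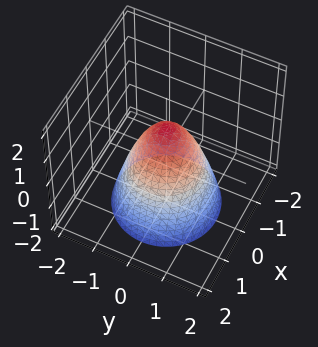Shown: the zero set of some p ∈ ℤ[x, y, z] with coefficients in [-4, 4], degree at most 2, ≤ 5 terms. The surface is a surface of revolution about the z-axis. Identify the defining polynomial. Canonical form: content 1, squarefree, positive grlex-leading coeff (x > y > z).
First, degree: no degree-1 surface has this shape, so deg p = 2.
Then, symmetry: every cross-section ⟂ z is a circle, so x, y appear only via x² + y².
Then, against the integer gridlines: a circular section at z = -1 has radius between 1 and 2; one z-axis crossing is at z = 1.
Finally, matching integer coefficients to the picture gives p.

3*x^2 + 3*y^2 + 2*z - 2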